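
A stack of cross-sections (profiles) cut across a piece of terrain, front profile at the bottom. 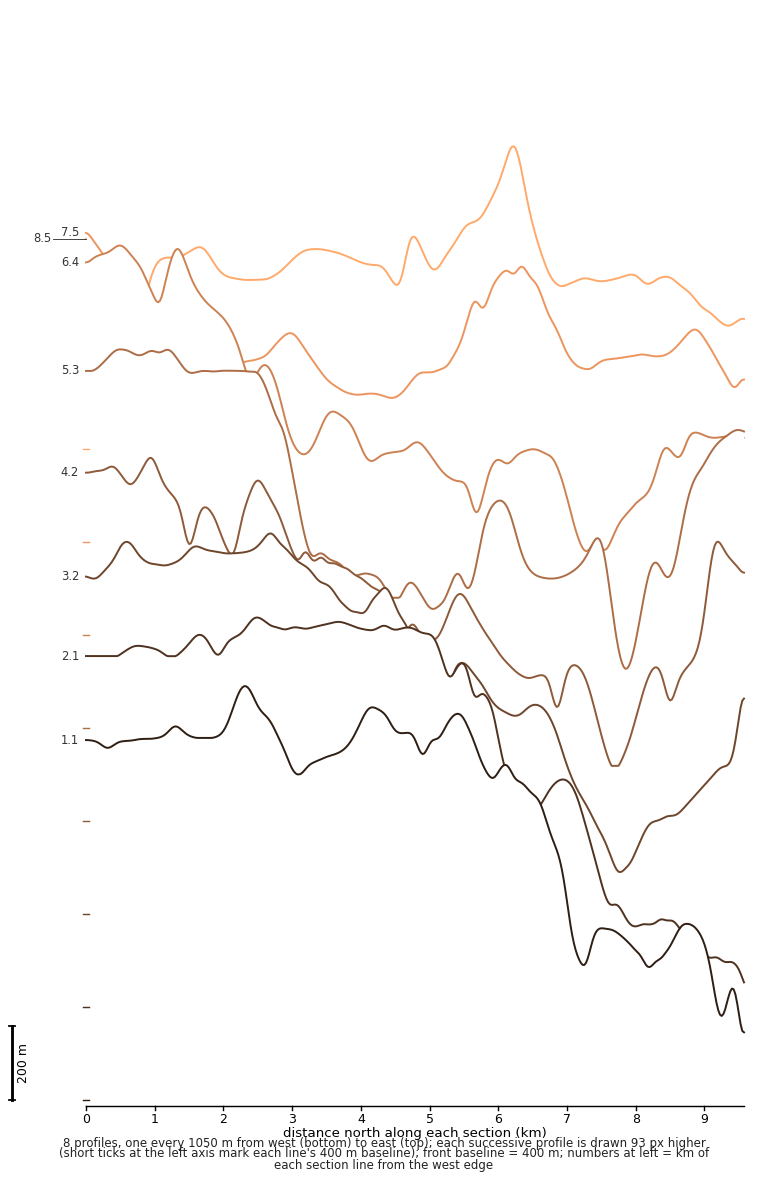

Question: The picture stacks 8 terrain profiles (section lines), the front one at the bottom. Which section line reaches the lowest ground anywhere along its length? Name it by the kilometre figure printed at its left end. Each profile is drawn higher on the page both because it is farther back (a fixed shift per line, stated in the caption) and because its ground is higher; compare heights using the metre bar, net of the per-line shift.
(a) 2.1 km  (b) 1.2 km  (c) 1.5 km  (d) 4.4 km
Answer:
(a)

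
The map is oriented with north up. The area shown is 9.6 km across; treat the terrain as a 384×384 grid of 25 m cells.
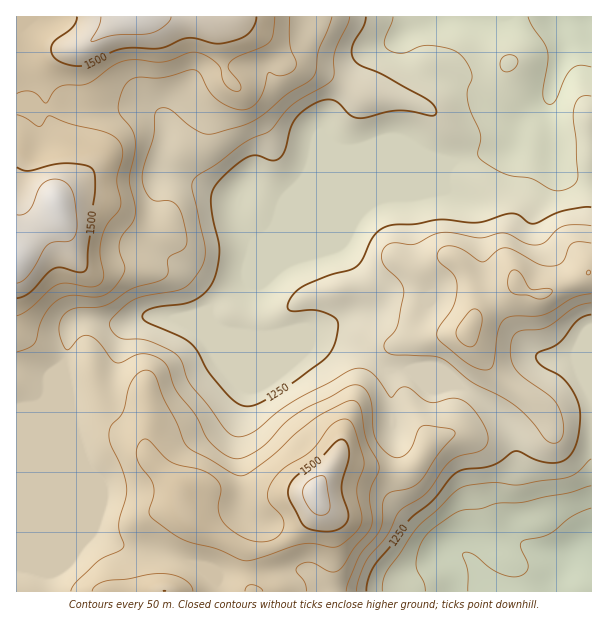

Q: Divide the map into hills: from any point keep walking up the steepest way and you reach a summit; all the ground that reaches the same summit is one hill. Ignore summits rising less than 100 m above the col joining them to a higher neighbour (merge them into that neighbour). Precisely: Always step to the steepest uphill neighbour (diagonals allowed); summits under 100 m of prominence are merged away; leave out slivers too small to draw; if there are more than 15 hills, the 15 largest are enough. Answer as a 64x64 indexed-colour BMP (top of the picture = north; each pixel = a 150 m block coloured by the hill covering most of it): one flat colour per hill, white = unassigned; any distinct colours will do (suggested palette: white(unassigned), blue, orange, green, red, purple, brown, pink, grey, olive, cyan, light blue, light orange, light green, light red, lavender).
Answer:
<image width="64" height="64" href="data:image/bmp;base64,Qk12CAAAAAAAAHYAAAAoAAAAQAAAAEAAAAABAAQAAAAAAAAIAAATCwAAEwsAABAAAAAAAAAA////ALR3HwAOf/8ALKAsACgn1gC9Z5QAS1aMAMJ34wB/f38AIr28AM++FwDox64AeLv/AIrfmACWmP8A1bDFABERERERERERERERERERERERERERERERERERERERESIiERERERERERERERERERERERERERERERERERERERERIiIRERERERERERERERERERERERERERERERERERERERESIhERERERERERERERERERERERERERERERERERERERERIiERERERERERERERERERERERERERERERERERERERETMyIRERERERERERERERERERERERERERERERERERERMzMzMxEREREREREREREREREREREREREREREREREREREzMzMzERERERERERERERERERERERERERERERERERERETMzMzMRERERERERERERERERERERERERERERERERERERMzMzMxEREREREREREREREREREREREREREREREREREREzMzMzERERERERERERERERERERERERERERERERERERETMzMzMRERERERERERERERERERERERERERERERERERERMzMzMxEREREREREREREREREREREREREREREREREREREzMzMzERERERERERERERERERERERERERERERERERERETMzMzMRERERERERERERERERERERERERERERERERERERMzMzMxEREREREREREREREREREREREREREREREREREREzMzMzEREREREREREREREREREREREREREREREREREREzMzMzMRERERERERERERERERERERERERERERERERERETMzMzMxERERERERERERERERERERERERERERERERERERMzMzMzERERERERERERERERERERERERERERERERERERMzMzMzMhERERERERERERERERERERERERERERERERERMzMzMzMyIhERERERERERERERERERERERERERERERERMzMzMzMzIiIRERERERERERERERERERERERERERERETMzMzMzMzMiIhERERERERERERERERERERERERERERMzMzMzMzMzMyIiIREREREREREREREREREREREREREzMzMzMzMzMzMzIiIhEREREREREREREREREREREREzMzMzMzMzMzMzMzMiIiIREREREREREREREREREREREzMzMzMzMzMzMzMzMyIiIhERERERERERERERERERERMzMzMzMzMzMzMzMzMzIiIiERERERERERERERERETMzMzMzMzMzMzMzMzMzMzMiIiIRERERERERESIiIiIiIjMzMzMzMzMzMzMzMzMzMyIiIiIiIiIREiESIiIiIiIiIjMzMzMzMzMzMzMzMzMzIiIiIiIiIiIiIiIiIiIiIiIiIjMzMzMzMzMzMzMzMzMiIiIiIiIiIiIiIiIiIiIiIiIiMzMzMzMzMzMzMzMzMyIiIiIiIiIiIiIiIiIiIiIiIiIzMzMzMzMzMzMzMzMzIiIiIiIiIiIiIiIiIiIiIiIiIjMzMzMzMzMzMzMzMzMiIiIiIiIiIiIiIiIiIiIiIiIiMzMzMzMzMzMzMzMzMyIiIiIiIiIiIiIiIiIiIiIiIiMzMzMzMzMzMzMzMzMzIiIiIiIiIiIiIiIiIiIiIiIiIzMzMzMzMzMzMzMzMzMiIiIiIiIiIiIiIiIiIiIiIiIzMzMzMzMzMzMzMzMzMyIiIiIiIiIiIiIiIiIiIiIiIjMzMzMzMzMzMzMzMzMzIiIiIiIiIiIiIiIiIiIiIiIiIzMzMzMzMzMzMzMzMzMiIiIiIiIiIiIiIiIiIiIiIiIiMzMzMzMzMzMzMzMzMyIiIiIiIiIiIiIiIiIiIiIiIiIjMzMzMzMzMzMzMzMzIiIiIiIiIiIiIiIiIiREQiIiIiIzMzMzMzMzMzMzMzMiIiIiIiIiIiIiIkRERERERCIiIiIzMzMzMzMzMzMzMyIiIiIiIiIiIiJERERERERERCIiIiIjMzMzMzMzMzMzIiIiIiIiIiIkRERERERERERERCIiIiIjMzMzMzMzMiIiIiIiIiIiIkREREREREREREREREIiIiIzMzMzMzMiIiIiIiIiIiIiREREREREREREREIiIiIiIiIjMzMzMyIiIiIiIiIiIiJERERERERERERCIiIiIiIiIiIiIzMzIiIiIiIiIiIiIiRERERERERERCIiIiIiIiIiIiIiMzIiIiIiIiIiIiIiJEREREREREREIiIiIiIiIiIiIiIzMiIiIiIiIiIiIiJEREREREREREQiIiIiIiIiIiIiIiMyIiIiQiIiRCIiJEREREREREREREIiIiIiIiIiIiIiIjIiIkRERERERERERERERERERERERCIiIiIiIiIiIiIiIiIiREREREREREREREREREREREREQiIiIiIiIiIiIiIiIiJERERERERERERERERERERERERCIiIiIiIiIiIiIiIiIkREREREREREREREREREREREREQiIiIiIiIiIiIiIiIiRERERERERERERERERERERERERCIiIiIiIiIiIiIiIiJEREREREREREREREREREREREREQiIiIiIiIiIiIiIiIkREREREREREREREREREREREREREIiIiIiIiIiIiIiIiREREREREREREREREREREREREREREIiIiIiIiIiIiIiJEREREREREREREREREREREREREREREIiIiIiIiIiIiIkREREREREREREREREREREREREREREREIiIiIiIiIiIi"/>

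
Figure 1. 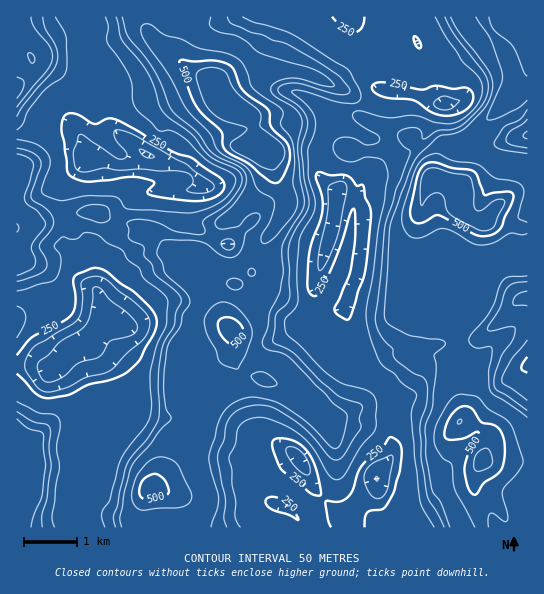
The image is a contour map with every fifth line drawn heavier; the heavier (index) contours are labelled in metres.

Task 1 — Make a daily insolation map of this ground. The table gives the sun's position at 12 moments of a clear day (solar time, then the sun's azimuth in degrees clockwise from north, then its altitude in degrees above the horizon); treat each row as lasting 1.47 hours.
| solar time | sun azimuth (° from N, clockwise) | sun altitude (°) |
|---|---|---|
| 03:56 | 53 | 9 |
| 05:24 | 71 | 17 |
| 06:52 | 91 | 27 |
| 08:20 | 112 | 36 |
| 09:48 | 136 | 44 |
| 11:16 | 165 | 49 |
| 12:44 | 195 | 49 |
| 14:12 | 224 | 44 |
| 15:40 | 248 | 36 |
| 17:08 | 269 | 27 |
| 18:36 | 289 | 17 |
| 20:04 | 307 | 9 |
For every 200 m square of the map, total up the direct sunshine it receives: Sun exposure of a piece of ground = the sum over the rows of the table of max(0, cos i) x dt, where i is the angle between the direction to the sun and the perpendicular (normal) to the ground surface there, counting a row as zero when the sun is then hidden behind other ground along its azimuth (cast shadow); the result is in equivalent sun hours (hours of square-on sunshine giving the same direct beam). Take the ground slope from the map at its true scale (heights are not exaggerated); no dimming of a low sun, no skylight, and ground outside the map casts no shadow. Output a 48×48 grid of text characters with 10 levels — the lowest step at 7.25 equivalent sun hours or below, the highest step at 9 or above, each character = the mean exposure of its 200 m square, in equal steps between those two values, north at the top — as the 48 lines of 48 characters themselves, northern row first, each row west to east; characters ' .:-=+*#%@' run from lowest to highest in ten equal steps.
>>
#***###############*=+*###*##**#*###%%%#%%%%####
#+-+####**%######*++=--=+***##++*####%#*%%%%####
##=:###*##%%%***##**++**+==**##*##%##*##*%%%%###
%##=*##*##%%%%#+++=+**+=+*+=+#####%%#+*#*#%%%###
#%%%*###*##%%%%#+:.:=##*+==--=*##%%%%#**###@%%##
#%%%**##**##%%%%***+=*#%%%%*=-=*%%%%######*%%###
#%%***###**##%%%###*-=###%%%%#+=##%%%%%%%%#*+**+
%%****##%#**###%##%#+ :-  :*#%@%*=-=+#%#%#*-:+#%
%*+#%%%%%%###%%%%%%%#+::=. =*#%###**+=-.-.  :%%%
#**#%%%%%%%##%@@%%@%%%#*##==###%#***++=.   .#%%@
%##***#%#%@%%##%@%%%%##--##**##%%%#*+++.  .#%%%%
*###*##%*-*%@%#*%%#*++*+ :##*#**######=:-+#%%#+=
 :*#*#%%%=.+#%%##%%%%%##*-+=+#######%+:*##%#*-  
+-=#*+*+*#*-=+#%%@%%%%@%%#==+#%%%%%#*. .=+**#***
####*--==:     :+%%%%%@@%#++*#%%%%%#-..:   =####
##***====-=+=+**++##+=%%%#=-=###%##=:-#%#*+=***#
##+***++*###*=---:.: -#%%*=-=+-=##+=-=%%%#*+=:=#
+..=*+-:=*#*+:.      #%%#**+++ =#*+-=+%####=-*#*
#+-*#####*===++==: .#%%#*%%%#+ ++*=-*#%#%%#+#%#*
##*#%%%%%%#*++**###%%#=+%%%##= ==+=+#%%#%@%%%%**
%%@%#%%%%%###+-::=%%%**#%%###: +=++*#%#*#%@@@%##
%#***#%%%%%%#*+==-=*++#%##*#*:.==++##%#***#%%###
#*=+*#%%%#########+::*##*+*#* -==++########%%###
%%###%%%%%#%%##%%##**####+**+ #==++##########%%%
@@%%#%%%%%##%%%%%%####%%#***:=%+=++#########%%%@
%%###++*#@@%#%%@%%%%%%%##+*+-##++++####%%%###%%%
#####*++#%%@%########%%#%#*++%***++#%%#%%#####**
##%%%#*+*#%%%#+-+#*+*#%#%%#*##*+*+*#%%%%%##%%#++
#%%%@%#+**###*++##*=:+##********#*#%%%%%%%%%%+=*
%%@@@%#****+-=.=#####+##***###**##%%%%%%%%%%=-#%
%%@%#**##+-::::####%%%#*==*####+##%%%%%%%#*++#%%
%%%#*####*+===*####%%#*:..-####**#%#*###****#%%%
###*##***++===*##%%%%####+.=######%%%%%#######%%
==*##*=--=++++##%%%%%#####+.=######%%%%*####*#*=
+.==-::-=+**++#%%##%%%%%###=.-*#####%%#*####+-+*
#=  :=*####*+*#%###%%%%%%%%#=-=++####*+*#**#- :*
+**+*######*+*%%##%%@%%%%%%%#==+*#%%#+=**--+*+..
.-=*#######*++###%%%%###%@@%%#*###%%#*-*-=*++**:
+-:+#%%####*--+##%###*+#%%%@%%####%%#*+*+%%#+=##
#***#%%%%##+.+#######***%@%%%%#%%##%#**#%%%*#**#
##*+*###%#*.-##%%%#%#*#+=+%%%%%%#%%#*+*%%%+=*#*#
##+=*###%#::+*####***###-.=%%%%%%%#=**#%%#=#####
###**####+-+=+*###+**###*:.+#%%%%*+=+*###**%%%%%
##***####=--=**###++#%%##+:-#%%#+--=++*%###%%%##
%#***###*==+######+=*%%%%%**#%%#+ .=*+#%##%%####
%%#**#%#+=*%@%%%%%#**###%%%##%%%#--+**%%##%%%##%
%%#*####+-*%%%%%%%##*##**#%###%%#++#*##%#%%%%%#%
##***+***##%##%%%%#++*##**#%###%######*#%%%%#%##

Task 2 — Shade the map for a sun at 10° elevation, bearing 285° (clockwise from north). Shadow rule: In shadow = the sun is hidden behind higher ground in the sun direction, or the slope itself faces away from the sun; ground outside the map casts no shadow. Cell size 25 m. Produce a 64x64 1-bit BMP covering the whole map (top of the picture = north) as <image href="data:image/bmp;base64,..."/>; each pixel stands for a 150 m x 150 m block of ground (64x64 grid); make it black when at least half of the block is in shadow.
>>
<image width="64" height="64" href="data:image/bmp;base64,Qk0+AgAAAAAAAD4AAAAoAAAAQAAAAEAAAAABAAEAAAAAAAACAAATCwAAEwsAAAIAAAAAAAAA////AAAAAAA+AAD4AAAAAD8AAPwAAAAAPwAA/AAAAAA/AAB8AAAAAB8AQHgAaAAgHwAA+AB8ACAfAADwADwAHh8AAPAAPgAeHwAA8CD+AB4fAAH4YP8ADh8AAPgA/gAOHgAA+AB+AA4MAAD8AHwAAAAAAHwAeAAAAAAAfAA4AEEAAAA4AAgAAgAAAAABAAAOcAAAAAMAAB5wAAAADgAAH2AAAAAOAAAf8AAAABwAAB/4AAAAMAAAH/wAAA/wAAAP/gAAD/AAAAffgAAf8AAA8YfgAAnwAAB4A/AAAfgAADwB8AAB/AAAHwHgAAD8AAAfAeAAAHzAAB9h4AAAfsAAD//AAAB+YAAAfgAAAH5gAAA8AAAAf2AAADwAAAD/IAAAfgAAAP+gAAA+AAAAf6AAHx4AAAB/8AAfHAAADH/wGB8QAAAAP+AQD3gAAAA/wBDH/AAAAD/gAON8AAAAP/AA8H8AAAB/8ABwf4AAAH/wAEA/gAAAf+AAABPCAAB/gAAAB4QAAH8AAAAHDAAAfwAAHwYAAAD/AAAPhgAAAf8AAA/2AAAD3gAAAf4AAAAYAAAB/gAAADAACAH+AAAf8HgAAH8AAB3gaAAAP4AAPAAAAAAfgAAQAAAAAA+AAAAAAAAADwAAAAAAAAAOAAAAAAAAABwAAAAAAAAAOAAAAAAAAAA4AAAgAAAAAA=="/>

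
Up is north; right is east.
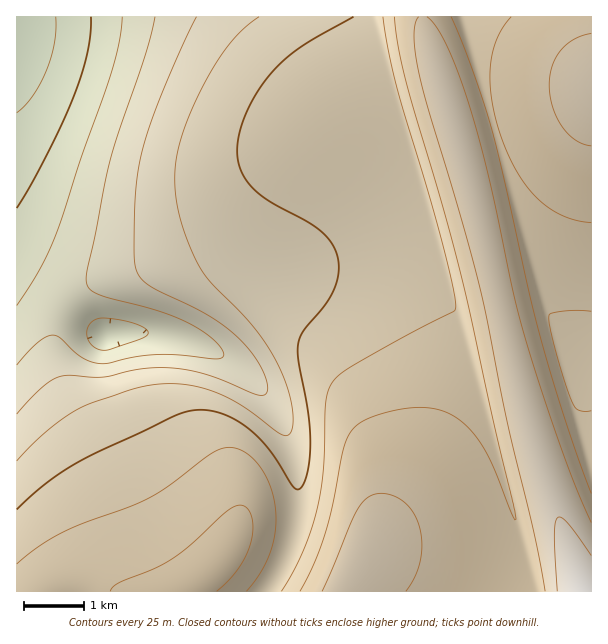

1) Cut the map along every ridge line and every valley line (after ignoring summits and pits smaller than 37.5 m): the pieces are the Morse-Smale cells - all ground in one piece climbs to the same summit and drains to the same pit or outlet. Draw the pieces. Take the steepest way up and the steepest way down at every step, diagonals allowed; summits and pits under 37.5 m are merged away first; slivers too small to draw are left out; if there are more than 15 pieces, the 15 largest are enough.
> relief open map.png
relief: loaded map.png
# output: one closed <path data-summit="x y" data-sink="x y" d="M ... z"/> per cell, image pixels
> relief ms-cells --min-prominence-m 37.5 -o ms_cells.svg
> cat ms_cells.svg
<path data-summit="585 591" data-sink="17 17" d="M422 16l-405 0-1 259 89 61 14-4 31 0 27 5 27 9 33 20 28 27 12 18 11 23 7 25 3 21-2 38-6 25-14 33-10 16 316 0 1-4-29-81-28-94-51-216z"/><path data-summit="207 572" data-sink="17 17" d="M17 276l-1 315 248 1 12-16 13-28 9-44 0-24-6-33-8-21-19-33-28-27-33-20-21-8-33-6-31 0-14 4z"/><path data-summit="585 591" data-sink="587 357" d="M591 16l-169 1 6 27 24 73 23 80 51 216 28 94 30 85 8-1z"/>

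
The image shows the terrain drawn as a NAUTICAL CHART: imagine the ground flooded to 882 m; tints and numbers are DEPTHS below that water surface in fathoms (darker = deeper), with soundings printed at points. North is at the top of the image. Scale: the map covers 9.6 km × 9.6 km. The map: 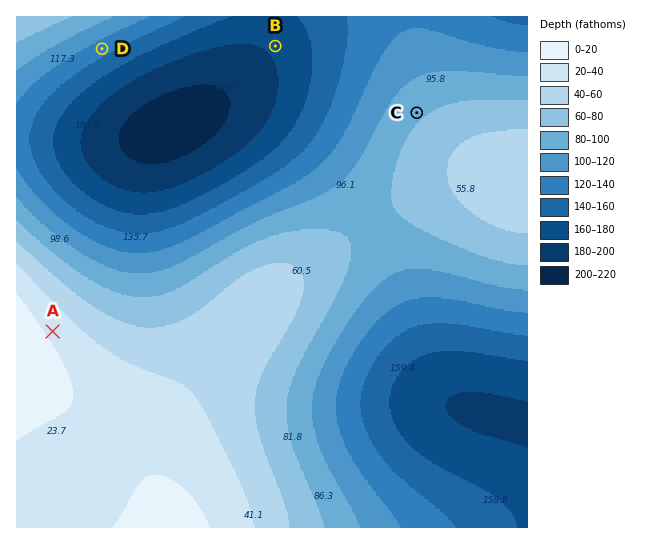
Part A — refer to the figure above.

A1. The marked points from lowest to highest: B D C A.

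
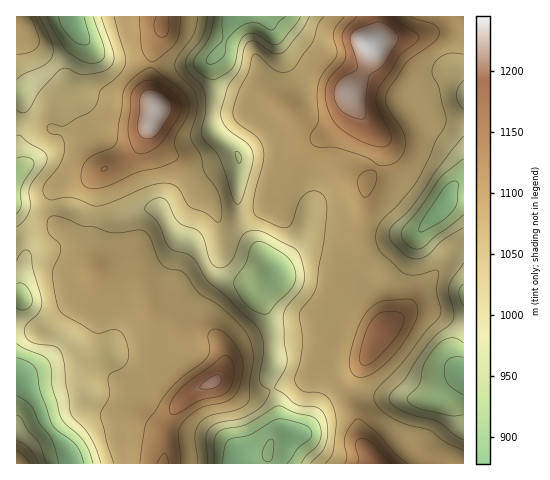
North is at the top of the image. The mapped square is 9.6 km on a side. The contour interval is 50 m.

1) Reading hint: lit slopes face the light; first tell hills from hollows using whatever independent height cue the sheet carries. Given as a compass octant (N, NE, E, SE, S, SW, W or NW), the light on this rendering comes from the SW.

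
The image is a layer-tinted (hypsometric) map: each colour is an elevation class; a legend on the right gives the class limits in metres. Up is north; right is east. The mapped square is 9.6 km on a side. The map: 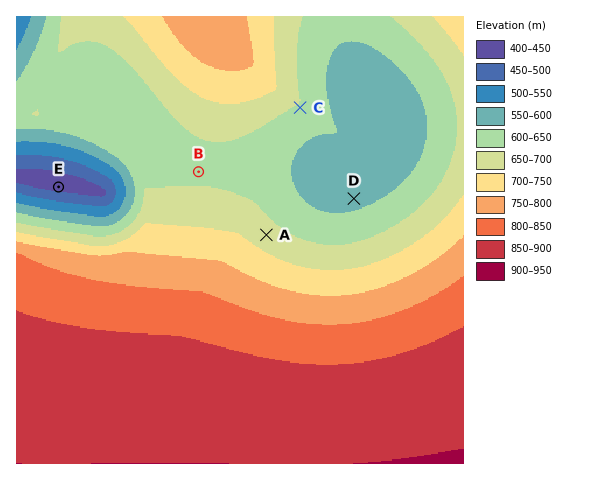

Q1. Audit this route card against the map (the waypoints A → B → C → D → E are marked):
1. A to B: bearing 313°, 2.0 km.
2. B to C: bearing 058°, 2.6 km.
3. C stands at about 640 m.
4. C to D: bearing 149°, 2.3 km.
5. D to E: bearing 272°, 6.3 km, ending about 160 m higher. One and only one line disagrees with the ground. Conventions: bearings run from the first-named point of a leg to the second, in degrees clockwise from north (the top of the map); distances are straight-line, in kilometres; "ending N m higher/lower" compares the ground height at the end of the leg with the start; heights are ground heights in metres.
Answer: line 5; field sense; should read lower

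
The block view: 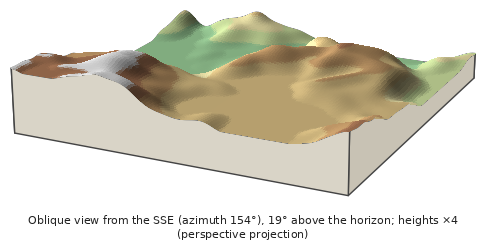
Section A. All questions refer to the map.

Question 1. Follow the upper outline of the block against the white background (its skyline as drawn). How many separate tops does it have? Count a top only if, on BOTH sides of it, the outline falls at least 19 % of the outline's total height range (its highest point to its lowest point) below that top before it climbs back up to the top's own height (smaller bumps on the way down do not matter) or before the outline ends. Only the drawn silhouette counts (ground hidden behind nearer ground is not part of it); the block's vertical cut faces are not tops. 2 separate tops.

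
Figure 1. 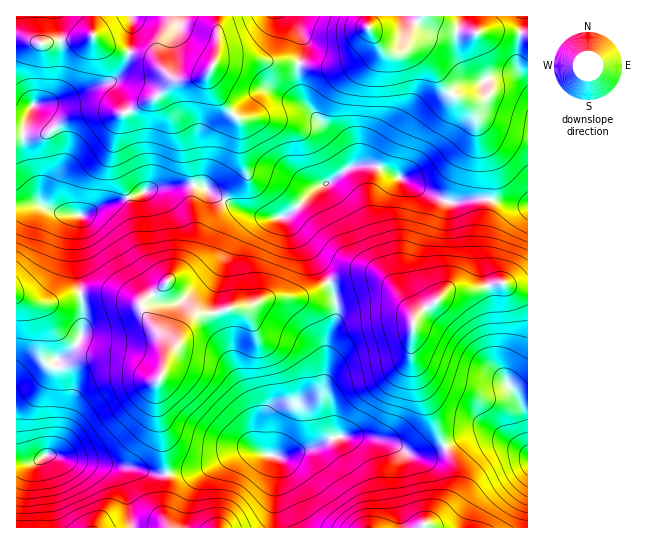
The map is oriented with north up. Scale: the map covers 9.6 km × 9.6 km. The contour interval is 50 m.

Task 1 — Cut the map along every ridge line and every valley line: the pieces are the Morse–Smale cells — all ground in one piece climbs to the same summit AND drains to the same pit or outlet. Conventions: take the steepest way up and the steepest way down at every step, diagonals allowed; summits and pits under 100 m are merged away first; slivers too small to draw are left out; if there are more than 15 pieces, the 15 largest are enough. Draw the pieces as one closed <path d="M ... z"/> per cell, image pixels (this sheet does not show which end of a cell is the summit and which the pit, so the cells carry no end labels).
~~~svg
<path d="M93 36l-50 8-22-7-5 1 0 167 22-1 17 8 27 4 27-13 9-2 36-13 23-3 22 0 24 15 21-26-3-17 0-26-2-12-8-6-15-20-7-14 0-6-14 6-17 1-8-4-20-19-40-9z"/><path d="M507 31l-29 1-6 7-3 8 3 14 17 26 0 7-10 6-13 0-12-4-9-9-13-22-10-10-8-4-23 2-10-6-10-15-3 15-11 12-11 5-16 4-31-4-2 14 3 15 11 18 33 36 5 12 1 9 7-3 16 0 9 3 67 35 37-4 31 6 10 0 1-170z"/><path d="M329 283l-27 13-31 1-22 10-19 1-16 5-16 2-11 10-7 10-3 10-13 18-1 10-7 14 1 24 6 22 4 40 2 2 38-7 34-17 9-2 23 7 12 0 28-8 24-11-4-4-4-22-5-13 3-52 9-27 0-17z"/><path d="M373 165l-16 0-11 4-17 14-11 4-27 25-8 5 8 6 14 19 24 39 33-8 19 3 12 11 19 26 2 7 11-12 28-19 24 0 22-6 19 6 10 0-1-84-10 0-31-6-37 4-67-35z"/><path d="M109 292l-29 2 3 9 0 26-8 18-9 9-9 5-1 76-3 10-5 7 21 6 58 7 28 8 12 0-4-42-7-35 1-16 7-15 1-22-6-14-14-16-6-12z"/><path d="M503 283l-26 6-28 2-31 22-5 8-2 24 2 20 8 25 25 57 25-14 15-1 9 3 23 12 8 6 2 0 0-163-15-2z"/><path d="M371 273l-26 3-16 6 7 20 0 17-9 27-3 52 5 13 3 18 3 6 3 2 33 0 20 6 19 12 19 0 16-9-24-56-9-31-1-14 2-30-20-28-12-11z"/><path d="M363 436l-24 0-26 12-37 9-1 71 148 0 2-4 4-1 12-13 8-11 7-16 0-13-11-23-16 8-14 1-8-3-16-10z"/><path d="M242 57l-23 2-4 3-6 9 0 8 7 14 15 20 8 6 2 12 0 26 3 17-12 13-8 14 35 15 23 1 9-5 27-25 11-4 18-14 2-2 0-8-5-12-39-42-6-19-1-23-32-2z"/><path d="M226 201l-3 1-15 31-1 9-6 12-12 14-19 11-29 24 4 12 19 26 1 22 12-18 6-15 15-15 16-2 16-5 19-1 22-10 31-1 27-14-24-40-20-25-26-1z"/><path d="M199 185l-45 3-36 13-17 4-22 11-3 11 0 35 4 31 29-1 32 12 29-25 19-11 12-14 6-12 1-9 16-32z"/><path d="M294 16l-277 0-1 21 27 7 50-8 17 12 40 9 24 22 15 1 17-5 11-15 10-3 71 6 2-2 3-20z"/><path d="M527 16l-232 0 8 25-4 22 23 5 24-4 11-5 11-12 3-5-1-11 11 16 10 6 23-2 8 4 10 10 13 22 9 9 12 4 13 0 10-6 0-7-8-14-4-3 2-1-7-8-3-8 4-16 5-5 9-1 20 0 20 4z"/><path d="M53 455l-7 0-13 8-17-1 1 66 152-1-4-8 2-44-12 0-28-8-58-7z"/><path d="M79 293l-28 10-17 0-18-8 1 166 20 0 10-6 6-8 3-10 1-76 9-5 9-9 6-12 2-32z"/>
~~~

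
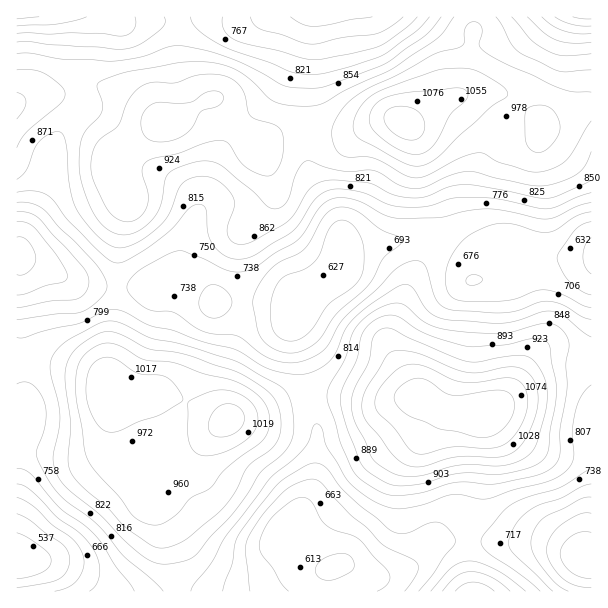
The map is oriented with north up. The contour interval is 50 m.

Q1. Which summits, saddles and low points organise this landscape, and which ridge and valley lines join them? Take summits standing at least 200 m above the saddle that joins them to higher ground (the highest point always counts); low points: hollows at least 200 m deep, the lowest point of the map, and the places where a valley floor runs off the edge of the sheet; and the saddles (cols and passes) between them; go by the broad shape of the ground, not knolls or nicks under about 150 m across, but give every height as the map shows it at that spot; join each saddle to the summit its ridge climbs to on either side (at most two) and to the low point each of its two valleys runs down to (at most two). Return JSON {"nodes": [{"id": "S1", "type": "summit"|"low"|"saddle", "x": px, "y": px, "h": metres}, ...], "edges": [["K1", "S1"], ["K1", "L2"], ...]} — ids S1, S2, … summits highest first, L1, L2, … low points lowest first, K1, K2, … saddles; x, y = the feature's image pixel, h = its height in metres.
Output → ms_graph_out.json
{"nodes": [
{"id": "S1", "type": "summit", "x": 485, "y": 413, "h": 1148},
{"id": "S2", "type": "summit", "x": 404, "y": 123, "h": 1131},
{"id": "S3", "type": "summit", "x": 228, "y": 420, "h": 1079},
{"id": "L1", "type": "low", "x": 590, "y": 557, "h": 501},
{"id": "L2", "type": "low", "x": 17, "y": 558, "h": 501},
{"id": "L3", "type": "low", "x": 21, "y": 255, "h": 587},
{"id": "L4", "type": "low", "x": 321, "y": 17, "h": 625},
{"id": "L5", "type": "low", "x": 588, "y": 17, "h": 634},
{"id": "K1", "type": "saddle", "x": 474, "y": 17, "h": 939},
{"id": "K2", "type": "saddle", "x": 80, "y": 88, "h": 894},
{"id": "K3", "type": "saddle", "x": 309, "y": 395, "h": 821},
{"id": "K4", "type": "saddle", "x": 177, "y": 591, "h": 808},
{"id": "K5", "type": "saddle", "x": 116, "y": 287, "h": 758},
{"id": "K6", "type": "saddle", "x": 440, "y": 240, "h": 718}],
"edges": [["K1", "S2"], ["K1", "L4"], ["K1", "L5"], ["K2", "S2"], ["K2", "L3"], ["K2", "L4"], ["K3", "S1"], ["K3", "S3"], ["K3", "L1"], ["K3", "L3"], ["K4", "S3"], ["K4", "L1"], ["K4", "L2"], ["K5", "S2"], ["K5", "S3"], ["K5", "L3"], ["K6", "S1"], ["K6", "S2"], ["K6", "L3"]]}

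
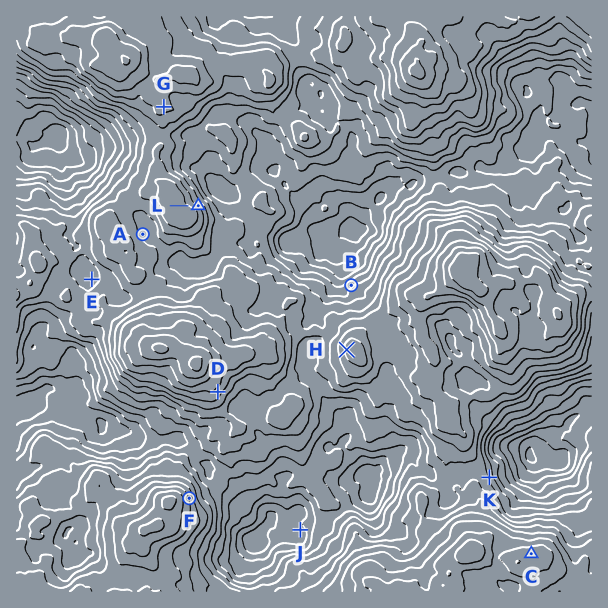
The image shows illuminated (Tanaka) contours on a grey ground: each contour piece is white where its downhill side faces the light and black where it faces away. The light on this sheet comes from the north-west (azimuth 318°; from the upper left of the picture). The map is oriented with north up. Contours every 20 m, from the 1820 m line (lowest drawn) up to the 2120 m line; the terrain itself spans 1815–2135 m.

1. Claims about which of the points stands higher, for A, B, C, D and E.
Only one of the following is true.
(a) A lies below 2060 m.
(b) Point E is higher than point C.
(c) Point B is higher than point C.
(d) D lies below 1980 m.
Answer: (a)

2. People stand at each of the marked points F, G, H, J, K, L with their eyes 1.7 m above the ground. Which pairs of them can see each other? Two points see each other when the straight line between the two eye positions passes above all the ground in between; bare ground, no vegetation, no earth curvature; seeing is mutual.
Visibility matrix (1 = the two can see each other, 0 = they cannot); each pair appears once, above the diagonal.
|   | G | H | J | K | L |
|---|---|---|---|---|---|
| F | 0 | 1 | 1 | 0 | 0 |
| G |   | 1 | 0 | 0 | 1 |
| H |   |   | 0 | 0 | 1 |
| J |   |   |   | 0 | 0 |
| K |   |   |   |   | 0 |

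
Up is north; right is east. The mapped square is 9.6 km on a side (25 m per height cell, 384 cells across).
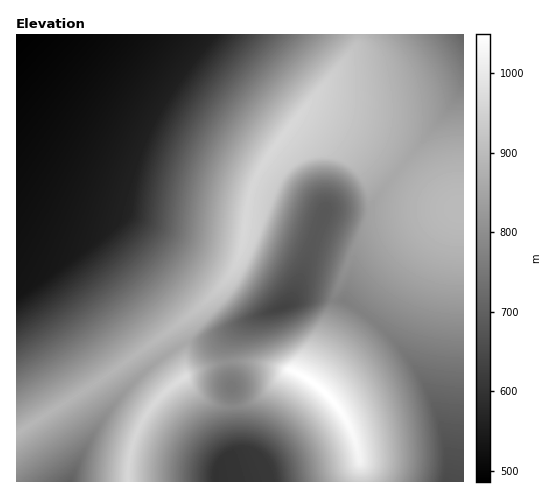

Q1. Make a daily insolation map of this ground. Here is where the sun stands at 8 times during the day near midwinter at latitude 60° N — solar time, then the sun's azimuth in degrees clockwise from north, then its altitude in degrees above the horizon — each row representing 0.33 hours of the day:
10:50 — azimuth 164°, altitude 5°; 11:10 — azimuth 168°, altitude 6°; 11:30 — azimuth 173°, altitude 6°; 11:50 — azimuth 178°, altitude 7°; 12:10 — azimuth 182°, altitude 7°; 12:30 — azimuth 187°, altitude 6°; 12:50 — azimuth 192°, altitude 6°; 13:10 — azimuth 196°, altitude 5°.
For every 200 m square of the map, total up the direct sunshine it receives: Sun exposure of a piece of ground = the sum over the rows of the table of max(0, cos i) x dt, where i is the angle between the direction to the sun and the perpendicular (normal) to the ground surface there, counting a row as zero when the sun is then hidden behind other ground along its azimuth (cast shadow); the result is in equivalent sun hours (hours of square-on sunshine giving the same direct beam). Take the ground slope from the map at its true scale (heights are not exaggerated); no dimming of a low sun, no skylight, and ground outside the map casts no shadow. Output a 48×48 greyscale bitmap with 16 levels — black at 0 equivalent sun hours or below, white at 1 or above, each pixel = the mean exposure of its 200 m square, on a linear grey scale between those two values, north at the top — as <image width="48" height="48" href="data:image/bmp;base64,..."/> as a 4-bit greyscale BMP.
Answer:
<image width="48" height="48" href="data:image/bmp;base64,Qk32BAAAAAAAAHYAAAAoAAAAMAAAADAAAAABAAQAAAAAAIAEAAATCwAAEwsAABAAAAAAAAAAAAAAABEREQAiIiIAMzMzAERERABVVVUAZmZmAHd3dwCIiIgAmZmZAKqqqgC7u7sAzMzMAN3d3QDu7u4A////AIiIiFRERERERERERERFZmd4m8yph3dmVYiIiGMzM0VVVVZlRERFZmZmeLp2ZmZVVYiIiIMzM1VmZneIVERYh3d2ZmRERERVVYiIiIUiIkZnd4ial2eqmYh3d1MzREREVYiIiIgyIjd3iJmrvMzLqpmIiEMzMzREVUiIiIhiESeIiZq7zMzLuqmZlyIzMzM1ZQFoiIiDERSJmaq8zNzMu6qplCIiMzM1ZgADeIiHIRF5mqu8vM3My7uqcRIiIzM2ZgAAFYiIUQAoqruDETjMzLu5IREiIjNGZgAAACeIdAACm7chESJ8zMuiERESIiNmZgAAAAFYhzAAGKREVVVIzMkgARESIiRmZgAAAAACeGIAADV4iIdUilAAABERIiZmZgAAAAAAFYYgAAAliZdCAAAAABEREkZmZgAAAAAAAEdjAAAAAAAAAAAAAAERE2ZmZgAAAAAAAAJnMAEAAAAAAAAAAAARJWZmZgAAAAAAAAAVdVZCAAAAAAAAAAARVmZndwAAAAAAAAAAN4raQAAAAAAAAAAVZmZndwAAAAAAAAAAEmjP5xAAAAAAAAFGZmZmZgAAAAAAAAAAERWM/oEAAAAAACRWZmZmZgAAAAAAAAAAERFYzscQAAAAE0VWZmZmZiEAAAAAAAABEREVjdlQAAAAREVWZmZmZjIQAAAAAAABERESWcpjAAAAJVVmZmZmZjMiEAAAAAARERERJqp1IAAAFVVmZmZmZjMzIQAAAAARERESJHqFMQABE1VWZmZmZjMzMiEAAAAREREiI1mXQgABElVVVVVVVTMzMzIQAAERESIjM1eYZBEREUVVVVVVVTMzMzMyEBEREjMzM0WYhlMhESVVVVVVVTMzMzMzIREiMzMzM0R5h2QyERRVVVVVVTMzMzMzMiIzMzMzM0RZh2VCIiNEREREREQzMzMzMzMzMzMzMzRImHZkREVERERERERDMzMzMzMzMzMzMzRWmYiId4dUREREREREQzMzMzMzMzMiIiRVmqu7u7hlMzMzM0RERDMzMzMzMiIiIiNVjd3u7cZmQzMzM0REREQzMzMiIiIiIhJVa////nZmUzMzM0RERERDMzMiIiIiERE1Vp3/tlVVVTMzM0REREREMzMiIiIREREUVVVVVVVVVUIiIkREREREQzMiIhERERERVVVVVVVVVVMiIkRERERERDMiIREREREQJVVVVVVVVUQyIkREREREREMyEREREREAA1VVVVVERERCIkREREREREQyERERERAAADVVVEREREREIUREREREREQzERERERAAAARVREREREREMUREREREREMzIREREQAAAAFERERERERDMkREREREREMzMhEREQAAAAAUREREREMzMkREREREREMzMxEREAAAAAACRERERDMzMkREREREREMzMyEREAAAAAAAJEREMzMiIkREREREREMzMzIREAAAAAAAA0RDMyIiIkREREREREMzMzIREAAAAAAAADMyIiIhEUREREREREQzMzMhEQAAAAAAAAEREREREQ=="/>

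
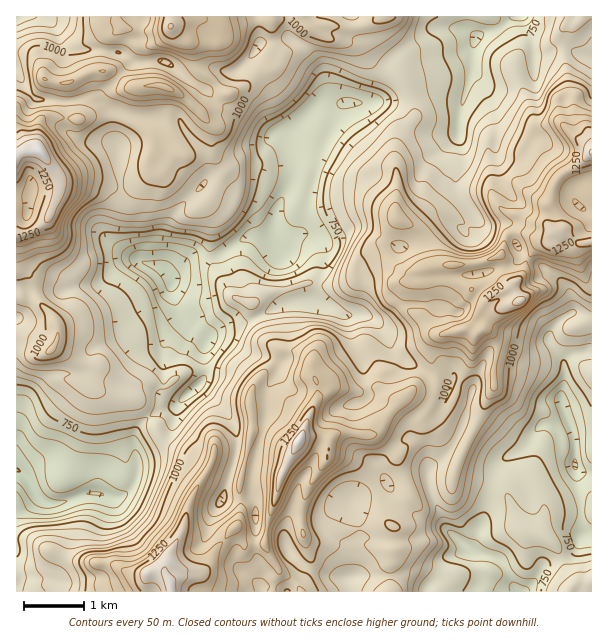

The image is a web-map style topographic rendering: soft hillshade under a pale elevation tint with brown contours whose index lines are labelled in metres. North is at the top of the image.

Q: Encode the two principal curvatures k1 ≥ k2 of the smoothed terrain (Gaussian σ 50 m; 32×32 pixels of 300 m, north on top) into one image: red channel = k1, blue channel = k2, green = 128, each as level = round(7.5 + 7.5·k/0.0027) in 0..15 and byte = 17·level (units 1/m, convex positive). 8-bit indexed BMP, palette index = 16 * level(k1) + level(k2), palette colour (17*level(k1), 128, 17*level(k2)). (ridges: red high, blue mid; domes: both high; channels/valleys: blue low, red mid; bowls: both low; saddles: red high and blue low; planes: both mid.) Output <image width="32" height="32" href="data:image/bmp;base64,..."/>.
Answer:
<image width="32" height="32" href="data:image/bmp;base64,Qk02CAAAAAAAADYEAAAoAAAAIAAAACAAAAABAAgAAAAAAAAEAAATCwAAEwsAAAABAAAAAAAAAIAAABGAAAAigAAAM4AAAESAAABVgAAAZoAAAHeAAACIgAAAmYAAAKqAAAC7gAAAzIAAAN2AAADugAAA/4AAAACAEQARgBEAIoARADOAEQBEgBEAVYARAGaAEQB3gBEAiIARAJmAEQCqgBEAu4ARAMyAEQDdgBEA7oARAP+AEQAAgCIAEYAiACKAIgAzgCIARIAiAFWAIgBmgCIAd4AiAIiAIgCZgCIAqoAiALuAIgDMgCIA3YAiAO6AIgD/gCIAAIAzABGAMwAigDMAM4AzAESAMwBVgDMAZoAzAHeAMwCIgDMAmYAzAKqAMwC7gDMAzIAzAN2AMwDugDMA/4AzAACARAARgEQAIoBEADOARABEgEQAVYBEAGaARAB3gEQAiIBEAJmARACqgEQAu4BEAMyARADdgEQA7oBEAP+ARAAAgFUAEYBVACKAVQAzgFUARIBVAFWAVQBmgFUAd4BVAIiAVQCZgFUAqoBVALuAVQDMgFUA3YBVAO6AVQD/gFUAAIBmABGAZgAigGYAM4BmAESAZgBVgGYAZoBmAHeAZgCIgGYAmYBmAKqAZgC7gGYAzIBmAN2AZgDugGYA/4BmAACAdwARgHcAIoB3ADOAdwBEgHcAVYB3AGaAdwB3gHcAiIB3AJmAdwCqgHcAu4B3AMyAdwDdgHcA7oB3AP+AdwAAgIgAEYCIACKAiAAzgIgARICIAFWAiABmgIgAd4CIAIiAiACZgIgAqoCIALuAiADMgIgA3YCIAO6AiAD/gIgAAICZABGAmQAigJkAM4CZAESAmQBVgJkAZoCZAHeAmQCIgJkAmYCZAKqAmQC7gJkAzICZAN2AmQDugJkA/4CZAACAqgARgKoAIoCqADOAqgBEgKoAVYCqAGaAqgB3gKoAiICqAJmAqgCqgKoAu4CqAMyAqgDdgKoA7oCqAP+AqgAAgLsAEYC7ACKAuwAzgLsARIC7AFWAuwBmgLsAd4C7AIiAuwCZgLsAqoC7ALuAuwDMgLsA3YC7AO6AuwD/gLsAAIDMABGAzAAigMwAM4DMAESAzABVgMwAZoDMAHeAzACIgMwAmYDMAKqAzAC7gMwAzIDMAN2AzADugMwA/4DMAACA3QARgN0AIoDdADOA3QBEgN0AVYDdAGaA3QB3gN0AiIDdAJmA3QCqgN0Au4DdAMyA3QDdgN0A7oDdAP+A3QAAgO4AEYDuACKA7gAzgO4ARIDuAFWA7gBmgO4Ad4DuAIiA7gCZgO4AqoDuALuA7gDMgO4A3YDuAO6A7gD/gO4AAID/ABGA/wAigP8AM4D/AESA/wBVgP8AZoD/AHeA/wCIgP8AmYD/AKqA/wC7gP8AzID/AN2A/wDugP8A/4D/AIWXdXSVhbe196SnlpZ0xdSmdHSFpLVzlqiGp4OTpri2paaV1fj3xOfHpceFhIT2kbWFhYWnp5aTprW1lLhytJaV6rajlZaEhveTg9al9KGh1paXlqent8aRg5WWp7fGY8aot6iGdIWGlveR1vjgoOWkhpeGp7i2gKKEl6iot5Vzk2JyppdkZYaF92Jh9ZD1wpOGdoanlcehyJSFl3anl5SUk7WRgYNydqf2tnDlcPeA5WNlhoa3taPZhZaYhqiXlYGXqaeWl4N1pqT3gPWB95HzlISmdcZyluiFhYeYl4WCh5aGhXaWg4WUt+TF4XGm95D5lHKUyHSE54VlhYenhKOGl3aGl4ZzuLOn1tfAwqX4w+fT6MaElpeU13aGhKiVo4Wnl5iYh5XEk4W3k6LEdZT0g5WX13SXl4TGhoaVpZGWdZeHmJinuZaTgKej17WGhPaScnSm2JWWtqLWppaUcYd1lqeXl4eXp9aicJa25pSUxrjGpZanxpa1YPmVp5aCmLe1k5Wop4aWhdiyp5XFg5XZp4V0p4SSpnTC9YWXqJK3pujYhZWGhZaGlmOFpaXXtNmmlKiFlKakdOayl5aDlIOWheiWmHWHl4Z1hHSUyKiVyLiTt4J0xvf399WEhmG3uIPWtqiYhoenhYWGpqWigoSCgHFglMa2c2DExvaDhHKDpbVjpoaHmKdzloXYx8jGpYSkuKTIp5aGlsXG1ff1k6aWlnWmhJa3lHN1pqeXloW2x7TJhabIt5W0gnLWw5By1YWFlaWnlGBzZXW1hKeGZGSmcteXpoW35/f19rPgkrfG5pbXpnSDhXZ2daWTgoV1hoVjk8e2dJS1YlKD4cbYt+Wi+MZjYpeop6XIuMmVlYSXhZaFhLjZx4SFg4LElce4lIO295WkpqiXlpW4l8eVg5iEqJanuceFl5WB+KST53R0goTouJWVlpiohYSWx5SWhoOol5aFxYV2hKbXpKXnlIVwxeempoSWqJeXdbe4hJeGlZaYp6fHhIeWhbaVdZX21PX5hnSFdHW3l6elpZWEloaHhJiHqLeGhoSVlKeGdGHmttZwo3RkpreXg6bZhmRzdoeFhpenpoaGYqemhreT98Zx5tXpxqSTc4OT56WnhZaChYeFdJa2qJiDloaGyMTHtqKAkIGDtMi25vWD1seWqKdzdXRycrWXhoWGdoWktcbGgPr298fC1/fVkMWTlaaYqIV1hqi2uIeIl4SGt4ODxqal14WFtrOAkGCzk5SRlqenlXWWpoWXh4eHg6i5hIXFc7eplKSjpKXU5+i2yrhhpIK02LaWlpSWmJdzlpekp6WGhZR0lbiopZP6loa4pqPHtNe3tca3t3SEdIS0tKOWyLc="/>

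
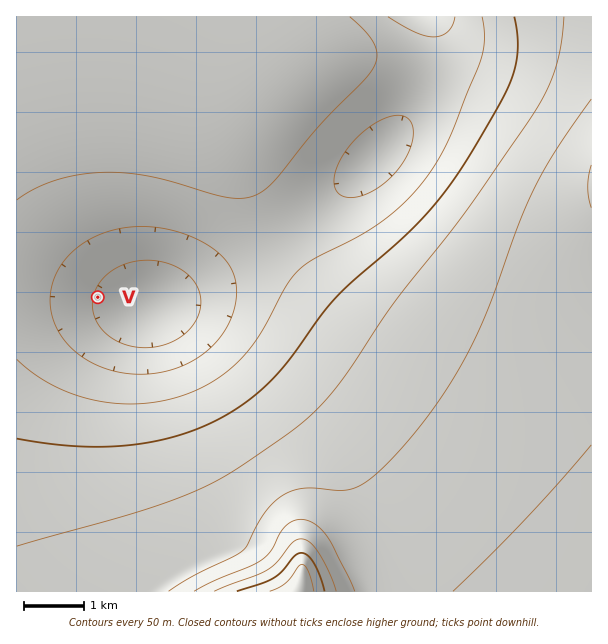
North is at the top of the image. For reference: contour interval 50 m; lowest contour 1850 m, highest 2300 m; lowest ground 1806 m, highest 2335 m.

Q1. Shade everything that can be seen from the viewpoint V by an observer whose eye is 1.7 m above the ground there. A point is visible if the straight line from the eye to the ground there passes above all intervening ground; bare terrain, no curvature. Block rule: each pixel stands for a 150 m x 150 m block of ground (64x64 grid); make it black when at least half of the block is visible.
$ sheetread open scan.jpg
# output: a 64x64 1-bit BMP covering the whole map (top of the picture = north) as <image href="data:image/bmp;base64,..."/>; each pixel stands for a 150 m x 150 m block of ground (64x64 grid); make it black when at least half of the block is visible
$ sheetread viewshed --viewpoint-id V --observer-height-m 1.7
<image width="64" height="64" href="data:image/bmp;base64,Qk0+AgAAAAAAAD4AAAAoAAAAQAAAAEAAAAABAAEAAAAAAAACAAATCwAAEwsAAAIAAAAAAAAA////AAAAAAAAAAf+AAAAAAAAA/8AAAAAAAAAfwAAAAAAAAAfAAAAAAAAAA+AAAAAAAAAD4AAAAAAAAAPgAAAAAAAAA+AAAAAAAAAD4AAAAAAAAAPAAAAAAAAAA8AAAAAAAAADwAAAAAAAAAGAAAAAAAAAAAAAAAAAAAAAAAAAAAAAAAAAAAAAAAH/wAAAAAAAD//8AAAAAAA///4AAAAAAH///wAAAAAA////gAAAAAH////AAAAAA////+AAAAAD////8AAAAAf////4AAAAB/////wAAAAH/////gAAAAf////+AAAAB/////8AAAAH/////4AAAAP/////4AAAAf/////wAAAB//////gAAAD//////gAAAP//////AAAA//////+AAAD///4D/+AAAP///AB/8AAA///wAB/4AAB///AAB/4AAD//4AAD/wAAH//AAAD/wEAP/4AAAH//wAf/gAAAP//AAf4AAAAP/8AAAAAAAAf/wAAAAAAAA//AAAAAAAAA/8AAAAAAAAB/wAAAAAAAAB/AAAAAAAAAD8AAAAAAAAADwAAAAAAAAADAAAAAAAAAAAAAAAAAAAAAAAAAAAAAAAAAAAAAAAAAAAAAAAAAAAAAAAAAAAAAAAAAAAAAAAAAAAAAAAAAAAAAAAAAAAAAAAAAAAAAAAAAAAAAAAAAAAAAA=="/>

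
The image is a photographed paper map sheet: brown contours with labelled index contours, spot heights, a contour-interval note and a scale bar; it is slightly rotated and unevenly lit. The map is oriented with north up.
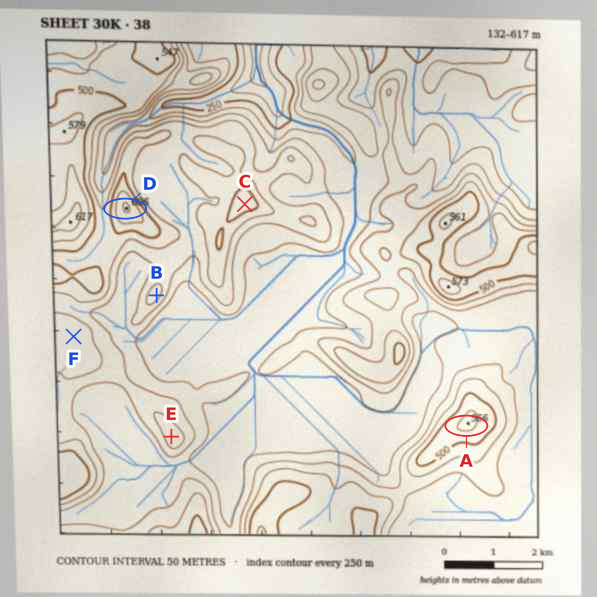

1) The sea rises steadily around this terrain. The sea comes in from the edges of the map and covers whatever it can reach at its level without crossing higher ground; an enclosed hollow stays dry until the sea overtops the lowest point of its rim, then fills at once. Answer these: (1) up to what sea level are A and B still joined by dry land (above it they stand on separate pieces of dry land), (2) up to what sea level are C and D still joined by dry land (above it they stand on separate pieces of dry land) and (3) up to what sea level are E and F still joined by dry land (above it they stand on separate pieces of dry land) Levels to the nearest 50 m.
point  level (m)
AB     350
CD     450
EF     400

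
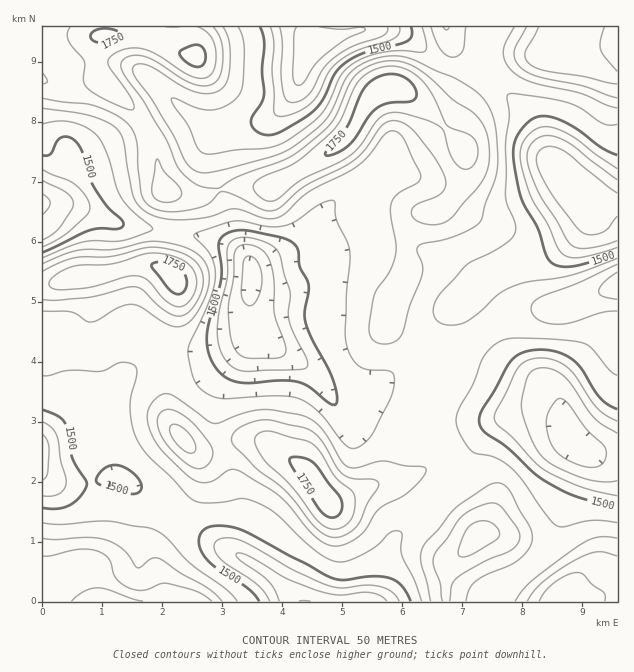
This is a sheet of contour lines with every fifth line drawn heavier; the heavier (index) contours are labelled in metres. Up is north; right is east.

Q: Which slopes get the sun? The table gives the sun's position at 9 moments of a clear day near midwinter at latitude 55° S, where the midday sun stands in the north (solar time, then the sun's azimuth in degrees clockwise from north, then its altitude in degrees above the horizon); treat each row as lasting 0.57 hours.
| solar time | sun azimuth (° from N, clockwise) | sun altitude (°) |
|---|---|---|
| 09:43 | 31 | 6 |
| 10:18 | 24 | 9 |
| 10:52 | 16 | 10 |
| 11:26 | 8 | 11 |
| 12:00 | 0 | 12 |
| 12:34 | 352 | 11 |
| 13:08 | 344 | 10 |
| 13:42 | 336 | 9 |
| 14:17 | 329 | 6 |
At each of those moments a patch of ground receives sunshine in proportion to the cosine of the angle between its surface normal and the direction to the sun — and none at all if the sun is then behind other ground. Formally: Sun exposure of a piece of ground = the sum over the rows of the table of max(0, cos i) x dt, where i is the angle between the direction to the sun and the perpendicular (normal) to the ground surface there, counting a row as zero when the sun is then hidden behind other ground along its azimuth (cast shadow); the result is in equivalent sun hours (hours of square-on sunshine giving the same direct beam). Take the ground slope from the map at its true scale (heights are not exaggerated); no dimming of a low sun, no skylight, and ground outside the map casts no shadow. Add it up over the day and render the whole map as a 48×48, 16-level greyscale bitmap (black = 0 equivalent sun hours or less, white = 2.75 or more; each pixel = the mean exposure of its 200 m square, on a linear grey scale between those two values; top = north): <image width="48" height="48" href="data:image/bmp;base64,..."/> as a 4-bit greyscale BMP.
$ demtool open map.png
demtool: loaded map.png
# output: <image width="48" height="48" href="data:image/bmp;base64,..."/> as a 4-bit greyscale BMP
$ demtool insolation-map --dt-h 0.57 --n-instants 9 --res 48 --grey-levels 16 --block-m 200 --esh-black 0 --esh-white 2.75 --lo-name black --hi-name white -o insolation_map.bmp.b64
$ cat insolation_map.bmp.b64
<image width="48" height="48" href="data:image/bmp;base64,Qk32BAAAAAAAAHYAAAAoAAAAMAAAADAAAAABAAQAAAAAAIAEAAATCwAAEwsAABAAAAAAAAAAAAAAABEREQAiIiIAMzMzAERERABVVVUAZmZmAHd3dwCIiIgAmZmZAKqqqgC7u7sAzMzMAN3d3QDu7u4A////AEV4mry5mby4d3QgAAAAASM0QzNXmGRVVFRXiZmYirupmWMAAAAAACM0MRI1m6hmZnVEVmZniamapiAAAAAAESMyEAASWcuXZ4h2ZmZniIiHMAAAAAEiM0RVMAAAJZu5d5qqqYd3dmVAAAAREAASRFZ3YxABJGiqmaqrqYd3dUIAABIhAAACNFeIdkNFVVaJqpmYh2ZmZTEAEiIRAAASI0Z4iId4dlVnmamHd2ZlRDIiIyEAESMyEiRYmqiIdmZ4mqmHd3dkMiIjMhAAJGZCESI2iph3Zniau4dlZmVDIQASIQABNpp0MyIjaJmHeJq8ulQzREMiEAAREAATWKyodlQzRXiIiszLqFMjMiIiEAEhERE1eKqpmIdURVeJq7qHdkQzMyMhACRDEjR4mZd4h3d2VWiamHZTNCNFREQxE3h1RWiqqodmZmZmZomodlQyEQJFVVQzWJmImau7uoZVVVVVVXh2VEMhAAJERERGmqiJq8u6qXVFVURERDRFRDIhABIzREVoqpd4mqqZmGRFVVREQyIjQyERADM0REVnh3ZomZmZl0RFVVVVRDIiIQABEkRERERWZlZ5qru6hDRERVREREMhAAABNERERERFVVV4mruoUzRDNEREREMgAAACNEQzMzM0VUVneJhkIjQyEjREREQgAAATREMyIzMyISRVZlQyI0QyETVmVUQxAAAjRDIzIiMhABNERUMiNEREM0VmVVQyEAASMwABIhERAAI0RDM0RFVVVERVVVVDMhEAEQAAAAAAAAEjRERVVEVVVDNFVVVVVUQxAAAAAAAAARIiIjRFVVVVVTM0RVVniIdlMUMRAAABJEQxEAIjRFVWZkMzRFVmiauphrqIdjESV4dCAAASNEVVZmQzRERVZ5zd3P7t3tuazclhAAATRERVVVVEM0REVove///+3e///rdAAAACNERERUQyIiNEVXis76zcuqmGMhEAAAABI0M0RDEAESI0VneImmeJhkMQAAAAAAAAEjNEQyEREjNFaIdmVlZ2UhAAAAAAAAAAASNERFVTIjVWeIZVVSEiIiIRETMhAAAAAAJEVoiGQiNWd2QzIgABIzNFZ4hkREMQAAAkVnd2QiJGZkIQAAAjNDNFeaqqqrlhAAASRURDIiNFUxAAABIzMzRFaJmavN3JMAABIzIiIjRVIAAAACERIjRFd2ZmebzcpiAAABIjREVDAAAAABAAESNGh1VVZ5u824MQAAEkZ2VBAAAAEgAAAAFIhUM0VnmrzKcxAAEkeHZBAAAAEQAAAAFoUgEjM0esu6dBAAE2d3ZCAAAAAAAAABWGIAASMiWbuphjAAJXh4dCEAAAABIhEmlxAAABNEV5mYmFQ0aJiIYxAAAAAFdkR5YAAAASRVVWiJq6iJu5d2QgAAAAE3dVZzAAABE0RERFes3//u2mVEMgABI0VlMiIQAAE1VVRERFad////pSI0REREVVVjIiIQATZ3d2VVVURYzv/rYxNFVohlRERDRmZmeZmJqXZnZTISRoh1MjREVohlRERA=="/>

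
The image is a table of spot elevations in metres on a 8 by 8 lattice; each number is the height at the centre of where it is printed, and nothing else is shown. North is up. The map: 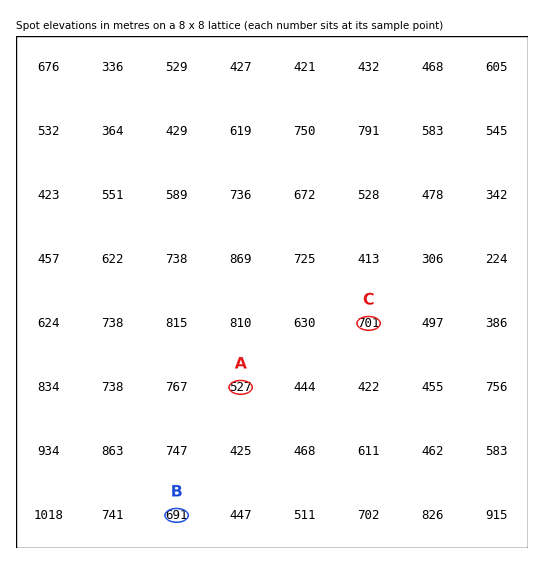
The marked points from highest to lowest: C B A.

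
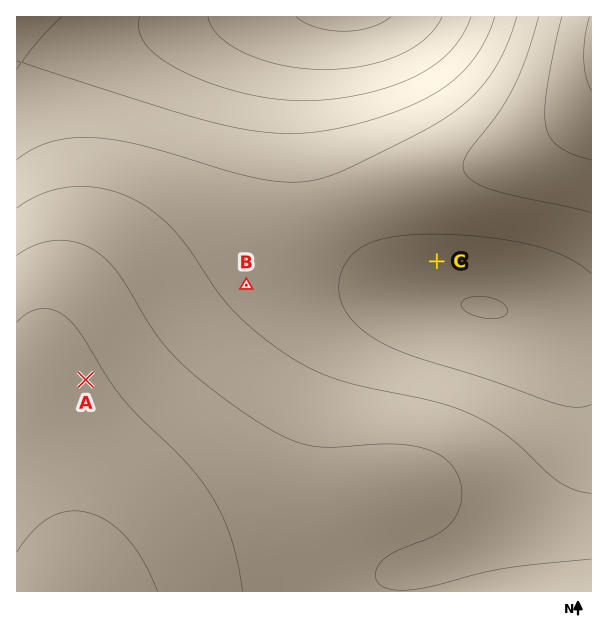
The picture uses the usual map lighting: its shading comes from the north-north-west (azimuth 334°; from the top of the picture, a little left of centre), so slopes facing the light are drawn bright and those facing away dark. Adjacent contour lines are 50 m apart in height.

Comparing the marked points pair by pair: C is lower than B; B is lower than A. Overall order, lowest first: C B A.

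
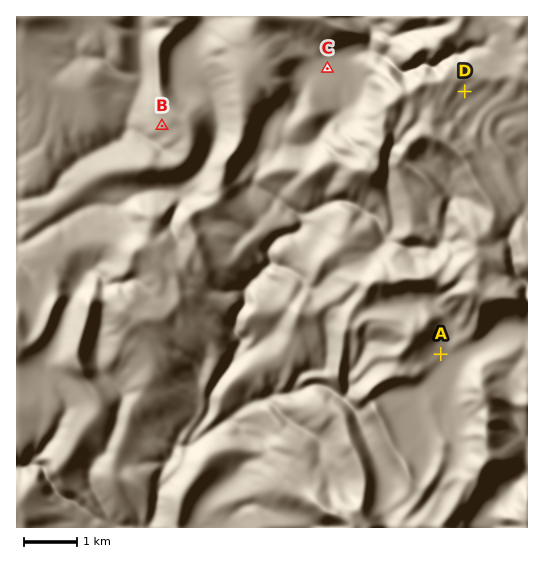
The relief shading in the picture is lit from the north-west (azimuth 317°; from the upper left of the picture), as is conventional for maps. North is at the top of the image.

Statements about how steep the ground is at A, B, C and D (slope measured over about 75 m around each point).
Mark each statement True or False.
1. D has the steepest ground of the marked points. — False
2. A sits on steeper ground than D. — False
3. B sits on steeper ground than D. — True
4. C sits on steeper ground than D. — False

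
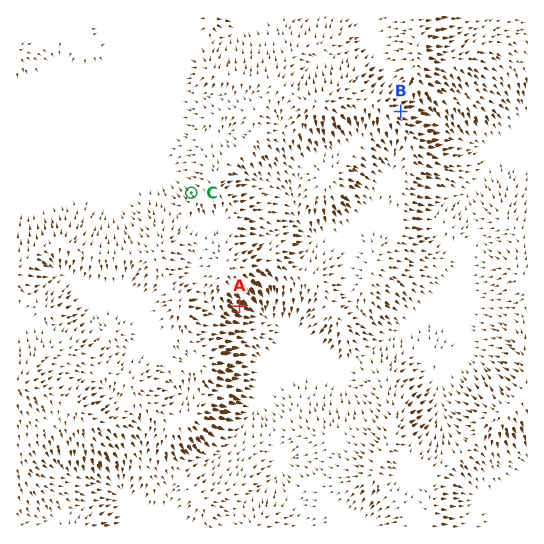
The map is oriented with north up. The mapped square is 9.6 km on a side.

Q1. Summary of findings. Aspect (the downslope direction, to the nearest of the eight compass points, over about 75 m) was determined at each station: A SE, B E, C NW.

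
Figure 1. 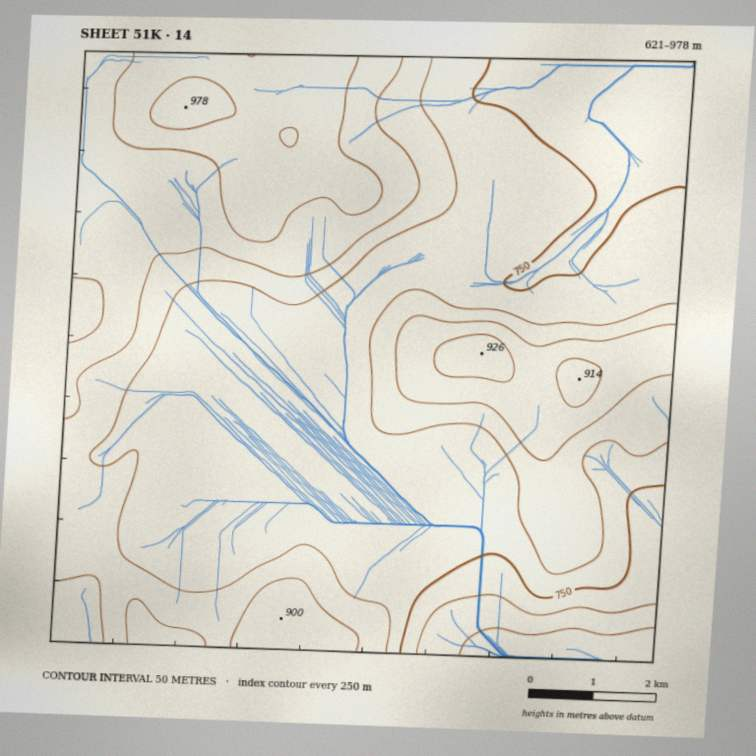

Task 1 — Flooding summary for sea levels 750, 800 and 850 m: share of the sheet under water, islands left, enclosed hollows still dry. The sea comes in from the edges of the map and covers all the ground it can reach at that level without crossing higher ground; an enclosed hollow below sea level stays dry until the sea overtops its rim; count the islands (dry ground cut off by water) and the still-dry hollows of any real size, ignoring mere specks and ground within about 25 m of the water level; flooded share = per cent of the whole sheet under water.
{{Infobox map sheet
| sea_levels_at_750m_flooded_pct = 13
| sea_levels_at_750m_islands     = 0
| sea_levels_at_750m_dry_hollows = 0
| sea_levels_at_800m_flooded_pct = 53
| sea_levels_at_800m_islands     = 0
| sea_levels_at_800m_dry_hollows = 0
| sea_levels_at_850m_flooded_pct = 71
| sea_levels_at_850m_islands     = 0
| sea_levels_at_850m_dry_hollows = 0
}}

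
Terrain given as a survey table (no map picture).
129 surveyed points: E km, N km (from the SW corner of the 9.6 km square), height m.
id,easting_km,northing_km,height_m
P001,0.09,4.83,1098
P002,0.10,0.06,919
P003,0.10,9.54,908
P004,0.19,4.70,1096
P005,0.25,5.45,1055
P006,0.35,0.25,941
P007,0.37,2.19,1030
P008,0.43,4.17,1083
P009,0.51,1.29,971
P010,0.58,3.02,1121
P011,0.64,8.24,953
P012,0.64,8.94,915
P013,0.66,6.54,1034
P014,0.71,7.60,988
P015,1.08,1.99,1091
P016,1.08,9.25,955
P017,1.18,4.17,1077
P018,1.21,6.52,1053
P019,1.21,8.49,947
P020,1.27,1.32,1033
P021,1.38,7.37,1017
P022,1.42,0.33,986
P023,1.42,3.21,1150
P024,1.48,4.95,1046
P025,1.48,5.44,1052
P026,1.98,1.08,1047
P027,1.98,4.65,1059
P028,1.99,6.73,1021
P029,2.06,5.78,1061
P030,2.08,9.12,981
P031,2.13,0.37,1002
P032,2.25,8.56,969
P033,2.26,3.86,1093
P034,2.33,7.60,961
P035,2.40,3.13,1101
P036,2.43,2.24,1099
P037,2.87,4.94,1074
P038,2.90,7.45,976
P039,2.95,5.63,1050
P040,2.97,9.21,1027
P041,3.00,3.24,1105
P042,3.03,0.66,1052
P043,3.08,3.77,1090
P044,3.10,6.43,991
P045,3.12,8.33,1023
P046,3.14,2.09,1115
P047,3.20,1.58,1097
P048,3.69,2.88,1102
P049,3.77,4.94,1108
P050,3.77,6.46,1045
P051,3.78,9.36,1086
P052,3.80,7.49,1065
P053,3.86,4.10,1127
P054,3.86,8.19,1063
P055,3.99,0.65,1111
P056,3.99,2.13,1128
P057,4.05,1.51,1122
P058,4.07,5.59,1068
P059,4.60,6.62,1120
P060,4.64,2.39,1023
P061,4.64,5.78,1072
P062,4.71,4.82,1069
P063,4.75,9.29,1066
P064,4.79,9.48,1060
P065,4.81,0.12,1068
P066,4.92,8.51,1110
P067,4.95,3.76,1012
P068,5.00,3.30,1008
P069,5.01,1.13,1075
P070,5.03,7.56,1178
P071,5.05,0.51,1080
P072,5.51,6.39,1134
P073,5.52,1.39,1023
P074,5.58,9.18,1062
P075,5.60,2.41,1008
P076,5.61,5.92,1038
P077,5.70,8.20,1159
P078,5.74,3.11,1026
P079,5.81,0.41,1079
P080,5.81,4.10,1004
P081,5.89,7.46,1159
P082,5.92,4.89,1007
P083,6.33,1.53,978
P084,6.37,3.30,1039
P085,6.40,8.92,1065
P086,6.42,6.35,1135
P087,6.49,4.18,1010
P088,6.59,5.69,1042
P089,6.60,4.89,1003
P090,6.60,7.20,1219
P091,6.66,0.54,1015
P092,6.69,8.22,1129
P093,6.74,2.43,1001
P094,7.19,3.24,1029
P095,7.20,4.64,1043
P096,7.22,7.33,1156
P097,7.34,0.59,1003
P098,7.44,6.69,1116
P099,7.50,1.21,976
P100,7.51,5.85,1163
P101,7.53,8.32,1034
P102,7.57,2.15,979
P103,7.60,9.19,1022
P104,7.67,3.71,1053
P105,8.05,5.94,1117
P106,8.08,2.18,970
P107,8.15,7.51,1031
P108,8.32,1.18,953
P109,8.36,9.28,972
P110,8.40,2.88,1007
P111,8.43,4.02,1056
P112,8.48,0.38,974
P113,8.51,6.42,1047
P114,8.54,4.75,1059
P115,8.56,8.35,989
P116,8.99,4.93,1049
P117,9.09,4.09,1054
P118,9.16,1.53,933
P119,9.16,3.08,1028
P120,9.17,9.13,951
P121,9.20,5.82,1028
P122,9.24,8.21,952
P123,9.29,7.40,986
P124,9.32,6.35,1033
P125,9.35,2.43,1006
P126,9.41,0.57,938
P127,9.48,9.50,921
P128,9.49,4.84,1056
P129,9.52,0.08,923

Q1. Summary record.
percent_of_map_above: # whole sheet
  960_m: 92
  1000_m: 77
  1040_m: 53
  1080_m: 29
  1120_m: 12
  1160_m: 5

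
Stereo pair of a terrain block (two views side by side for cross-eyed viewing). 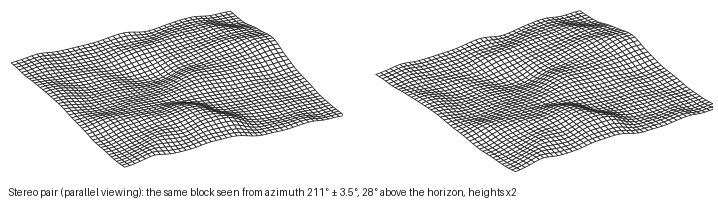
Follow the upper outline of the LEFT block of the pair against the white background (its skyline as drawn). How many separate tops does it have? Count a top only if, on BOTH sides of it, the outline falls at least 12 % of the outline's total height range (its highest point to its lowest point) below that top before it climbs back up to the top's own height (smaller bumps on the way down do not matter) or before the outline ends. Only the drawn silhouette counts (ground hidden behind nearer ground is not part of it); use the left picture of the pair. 1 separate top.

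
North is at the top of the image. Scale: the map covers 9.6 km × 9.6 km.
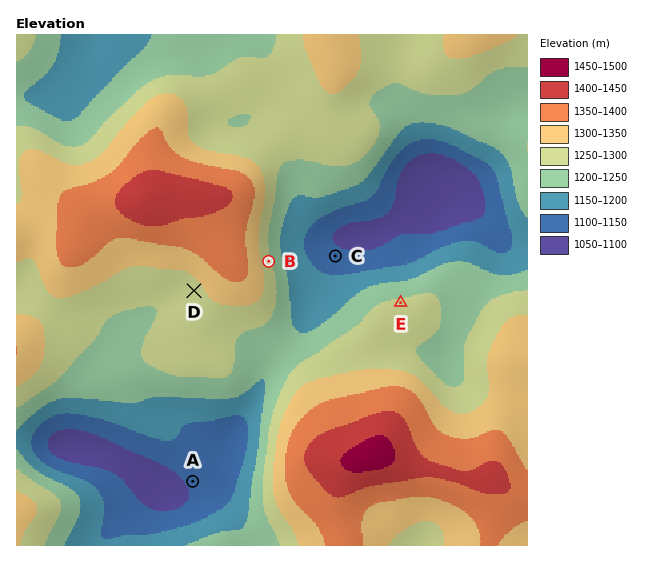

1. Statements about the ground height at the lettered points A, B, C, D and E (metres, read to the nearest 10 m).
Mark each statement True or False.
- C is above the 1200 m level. False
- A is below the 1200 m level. True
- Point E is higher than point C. True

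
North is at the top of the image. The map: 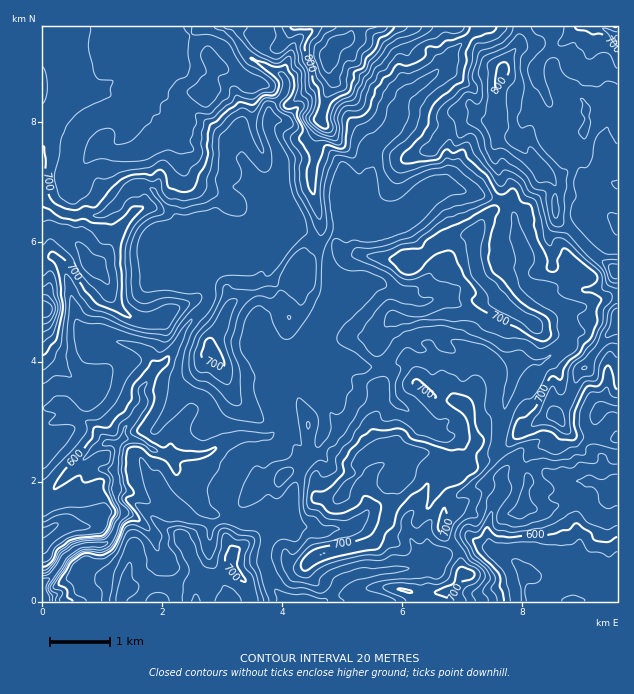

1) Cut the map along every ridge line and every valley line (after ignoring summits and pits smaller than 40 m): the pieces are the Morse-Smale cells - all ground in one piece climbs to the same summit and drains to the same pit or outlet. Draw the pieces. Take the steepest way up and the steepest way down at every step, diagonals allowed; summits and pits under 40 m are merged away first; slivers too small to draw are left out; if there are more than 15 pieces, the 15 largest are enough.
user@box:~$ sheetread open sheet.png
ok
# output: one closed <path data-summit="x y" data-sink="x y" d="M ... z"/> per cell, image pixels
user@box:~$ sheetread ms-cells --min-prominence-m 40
<path data-summit="205 93" data-sink="43 595" d="M220 26l-178 1 0 7 4 1 10 13 7 21 0 22-13 32-8 9 0 57 4 13 12 8 12 5 31 0 12-7 18-18 6-4 11 0 29 33 18 43 5 9 5 4 5-16 8-7 39-1 14 3 8-13 3-12-3-34-2-3-11-1-11-8-5-12-8-14-2-13 10-7 18-7 0-19 16-17 2-12-5-8-30-15-13-17z"/><path data-summit="401 480" data-sink="43 595" d="M451 332l-12 0 2 10-11 8-11-2-10-10-6 3-23 25 13 9 0 24-2 2-9 1-15-2-29-18-9 0-10-6-16 0 12 17 9 25 0 12-6 14-12 9-6 22-8 15-6 20-3 4-11 2 0 15-8 19 0 15 4 12 6 12 13 13 38 0 16-21 12-6 62-7 19-8 22-13-14-16 2-29-9-9 5-15 0-22 14 4 7 6 5 0 7-10 14 2 13-7-2-12 16-72-6-9-20-14z"/><path data-summit="503 70" data-sink="43 595" d="M518 26l-39 0-46 50-29 20-8 30-20 22-2 18-18 45-17 21 17-5 92-39 7 0 41 10 10 5 8 11 2 17 9 25-3 12 2 11 11 14 10 6 5-11 9-2 15-13-7-14-5-15 4-6 22-19 1-4 17 28 7 3 5 0 0-144-7-1-4 3-17 3-5 4 0 19-12 9-5 26-5 8-6 3-18-3-6-9-33-21-4-5 0-51 12-30 11-14z"/><path data-summit="329 58" data-sink="43 595" d="M478 26l-258 1 18 15 13 17 30 15 5 8-2 12-16 17 0 19-18 7-10 7 2 13 8 14 5 12 5 5 19 7 3 22-1 19 6-8 8 0 13 6 9 11 11 4 5-12 7-6 16-20 18-45 1-15 21-25 8-30 29-20 15-16 4-6 25-24z"/><path data-summit="212 354" data-sink="43 595" d="M295 228l-9 1-15 25-14-3-39 1-8 7-4 14 0 9 4 13-2 6-24 27-16 30-15 12-11 17-1 6 3 10-20 26 0 9 18 4 15 10 16 4 30-1 8-3 13-10 12-5 32 0 20-17-3-39 11-11 1-6 35-57-5-36 1-21-11-5-9-11z"/><path data-summit="475 235" data-sink="43 595" d="M455 188l-7 0-92 39-19 6-7 8-3 14 0 16 5 32 8-3 27-16 15 0 15 9 12 3 10 6 24-6 20 10 5 7-2 12-5 10 24 7 24 17 8 0 6 3 18 0 6-3 20-14 0-26-3-9-4-4-21-10-13-11-4-11 3-18-7-19-4-23-2-6-12-8z"/><path data-summit="232 558" data-sink="43 595" d="M130 438l-6 0-7 6 0 13-3 11 3 10 0 23 7 12-7 10-3 11-11 11-21 0-15 9-11 17-14 12 0 12 3 6 241 1-12-13-10-24 0-15 8-19 0-15-10-1-14 6-7 0-17-6-10 0-8-3-10-14-18-17-4-24-2-2-15-3-15-10z"/><path data-summit="329 58" data-sink="43 595" d="M382 284l-20 2-30 18-5 12-12 17-19 37-11 11 3 39-8 5-9 11-35 1-12 5-13 10-8 3-29 2 4 24 18 17 10 14 8 3 10 0 17 6 7 0 14-6 16 0 8-5 6-20 8-15 6-22 12-9 6-14 0-12-9-25-11-17 15 0 10 6 9 0 29 18 15 2 9-1 2-2 0-24-13-9 23-25 7-3 9 10 11 2 11-8-2-10 12 0 9 3 5-5 3-17-5-7-11-6-12-4-21 6-10-6-12-3z"/><path data-summit="329 58" data-sink="524 601" d="M617 408l-16 0-4 6-3 30 2 7 7 9 1 12 10 14-9 2-13-8-21 2-17-4-18-11-27 0-8 8 1 15-8 15-5 14-1 19 2 9 6 5 19 10 7 6 3 9-1 25 94-1z"/><path data-summit="43 309" data-sink="43 595" d="M55 257l-5 0-8 5 0 146 5 0 18-4 4 2 5 10 18 9 15 18 9 1 7-5 1-10 20-26-3-13 9-15 7-9 11-8 16-30 24-27 2-6-4-19-7-6-14 4-18-6-19 17-2 6 1 34-5 25-24-9-26-3-10-7-6-10-8-44-5-10z"/><path data-summit="91 264" data-sink="43 595" d="M148 186l-11 0-6 4-18 18-12 7-31 0-12-5-12-8-4 0 0 59 13-4 8 10 6 15 7 39 6 10 10 7 26 3 24 9 5-25-1-34 2-6 19-17 18 6 15-4-23-51z"/><path data-summit="503 70" data-sink="617 39" d="M601 26l-82 1 0 16-11 14-12 30 0 51 4 5 33 21 6 9 6 0 5 3 7 0 6-3 5-8 5-26 12-9 0-19 10-5 23-6 0-61z"/><path data-summit="617 316" data-sink="524 601" d="M617 324l-26 33-3 7-9 8-11 28-10 12-17 7-16 10 5 9 0 6-14 12-7 11 27 0 18 11 17 4 21-2 13 8 10-2-9-11-3-15-7-9-2-7 3-30 4-6 17 0z"/><path data-summit="617 316" data-sink="43 595" d="M617 296l-18 3-19 9-15 2 2 9 0 26-20 14-6 3-31-2 3 3 1 10-8 29 14 10 6 16 15-9 15-5 12-14 11-28 9-8 3-7 27-33z"/><path data-summit="43 532" data-sink="43 595" d="M88 455l-34 34-12 16 1 77 13-11 7-13 10-8 9-5 24-1 8-10 2-8 8-13-7-12 0-23-3-7-17-4z"/>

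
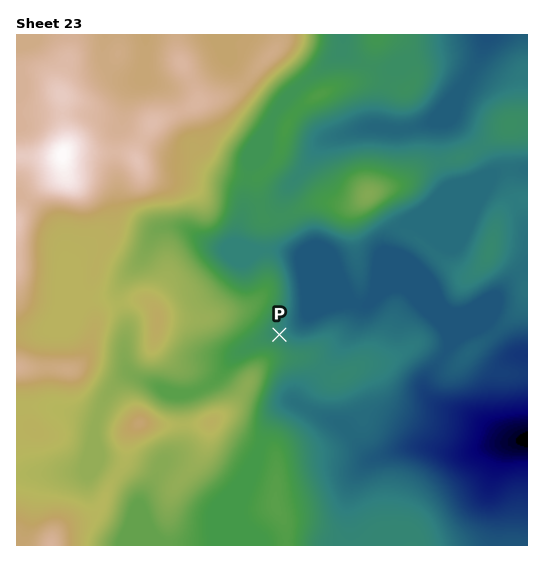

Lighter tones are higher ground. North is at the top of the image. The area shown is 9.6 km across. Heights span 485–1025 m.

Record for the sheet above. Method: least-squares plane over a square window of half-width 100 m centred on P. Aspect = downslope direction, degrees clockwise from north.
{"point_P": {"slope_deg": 8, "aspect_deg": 56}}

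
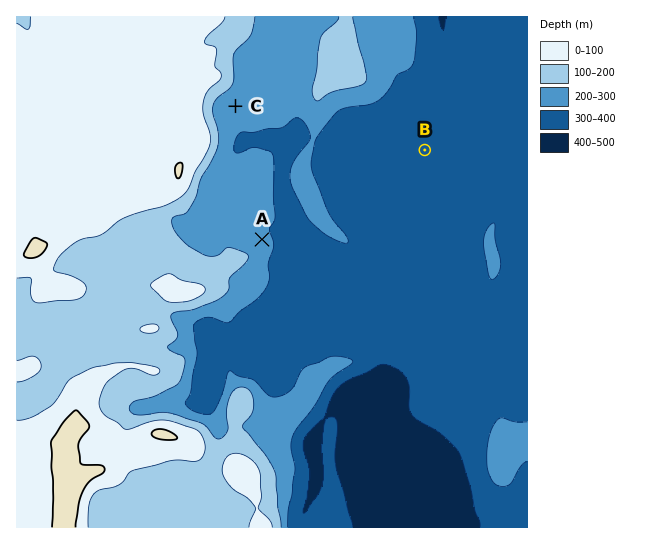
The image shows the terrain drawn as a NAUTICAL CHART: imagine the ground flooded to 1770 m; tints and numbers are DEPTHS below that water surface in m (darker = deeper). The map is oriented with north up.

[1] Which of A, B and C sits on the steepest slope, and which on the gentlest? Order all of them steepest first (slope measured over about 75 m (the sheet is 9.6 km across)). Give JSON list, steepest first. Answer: ["A", "C", "B"]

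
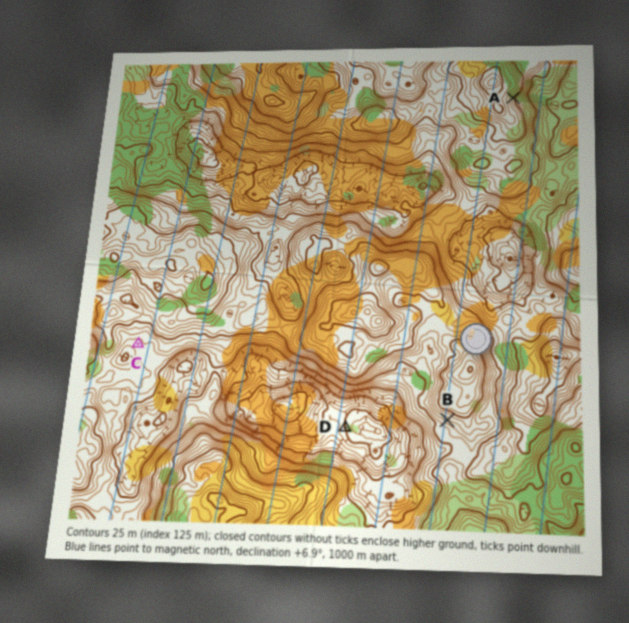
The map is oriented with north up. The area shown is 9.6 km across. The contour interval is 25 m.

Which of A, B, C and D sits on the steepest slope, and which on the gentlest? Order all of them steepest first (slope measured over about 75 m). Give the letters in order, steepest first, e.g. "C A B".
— A B D C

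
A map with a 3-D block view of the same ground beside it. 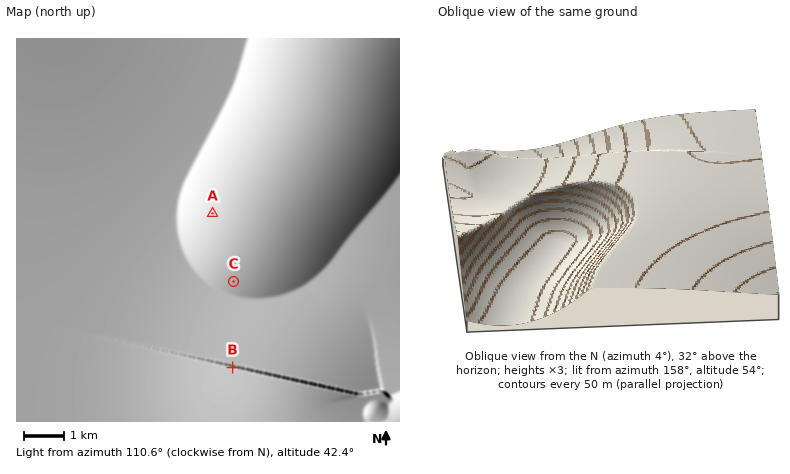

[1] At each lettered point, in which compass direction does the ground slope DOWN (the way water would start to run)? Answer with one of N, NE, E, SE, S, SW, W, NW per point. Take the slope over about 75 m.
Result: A E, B S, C NE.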